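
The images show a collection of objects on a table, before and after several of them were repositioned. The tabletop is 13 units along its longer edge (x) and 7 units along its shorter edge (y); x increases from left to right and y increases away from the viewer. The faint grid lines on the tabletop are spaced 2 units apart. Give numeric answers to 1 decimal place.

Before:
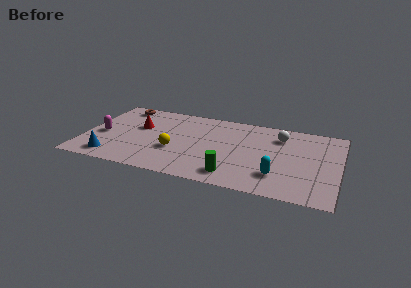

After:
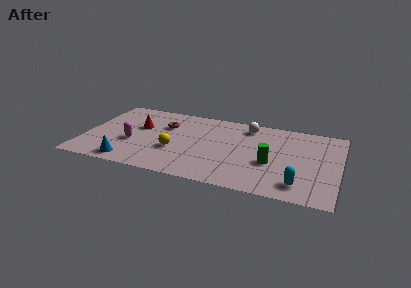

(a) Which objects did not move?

the red cone and the yellow sphere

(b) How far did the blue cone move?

0.9

From (1.6, 1.1) to (2.5, 0.9), the blue cone covered √(0.9² + 0.2²) ≈ 0.9 units.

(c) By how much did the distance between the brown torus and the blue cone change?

-0.8

The distance was about 5.0 in the first image and 4.2 in the second, so they moved 0.8 units closer together.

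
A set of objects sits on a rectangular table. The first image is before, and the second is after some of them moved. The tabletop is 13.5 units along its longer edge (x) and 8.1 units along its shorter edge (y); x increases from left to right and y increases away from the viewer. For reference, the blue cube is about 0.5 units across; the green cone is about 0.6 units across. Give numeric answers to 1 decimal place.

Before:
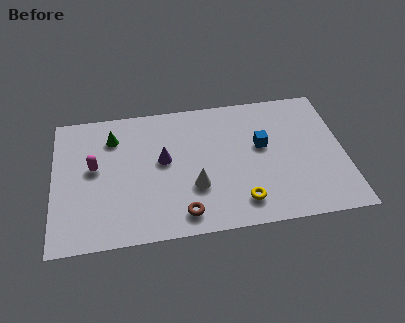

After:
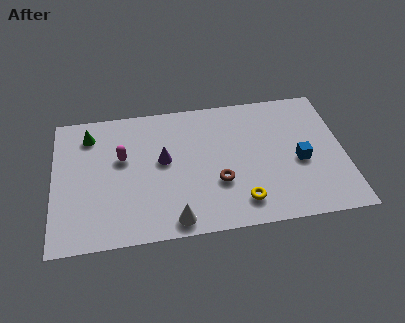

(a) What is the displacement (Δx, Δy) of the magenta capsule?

(1.3, 0.4)

The magenta capsule started near (1.9, 4.5) and ended near (3.2, 4.9).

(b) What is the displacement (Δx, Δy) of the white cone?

(-1.0, -1.8)

The white cone started near (6.5, 2.7) and ended near (5.5, 0.9).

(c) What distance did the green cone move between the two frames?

1.1

The green cone was near (2.8, 6.2) before and (1.7, 6.5) after, so it travelled √(1.1² + 0.3²) ≈ 1.1 units.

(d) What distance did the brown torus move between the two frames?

2.3

The brown torus was near (5.9, 1.2) before and (7.6, 2.8) after, so it travelled √(1.7² + 1.6²) ≈ 2.3 units.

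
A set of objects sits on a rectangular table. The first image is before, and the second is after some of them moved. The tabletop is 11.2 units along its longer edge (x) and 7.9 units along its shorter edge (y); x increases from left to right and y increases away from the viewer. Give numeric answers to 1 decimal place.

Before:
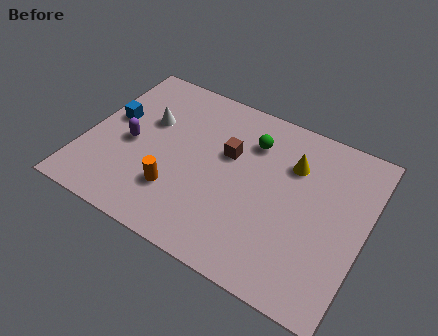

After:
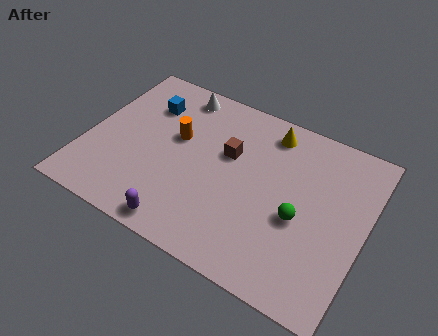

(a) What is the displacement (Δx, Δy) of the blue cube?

(1.2, 1.3)

The blue cube started near (0.9, 4.5) and ended near (2.1, 5.8).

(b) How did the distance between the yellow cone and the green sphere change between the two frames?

+2.1

The distance was about 1.7 in the first image and 3.8 in the second, so they moved 2.1 units further apart.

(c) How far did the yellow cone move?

1.6

From (8.1, 5.6) to (7.0, 6.7), the yellow cone covered √(1.1² + 1.1²) ≈ 1.6 units.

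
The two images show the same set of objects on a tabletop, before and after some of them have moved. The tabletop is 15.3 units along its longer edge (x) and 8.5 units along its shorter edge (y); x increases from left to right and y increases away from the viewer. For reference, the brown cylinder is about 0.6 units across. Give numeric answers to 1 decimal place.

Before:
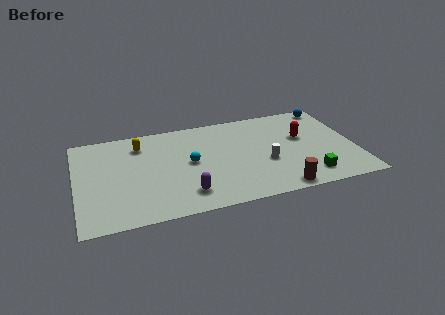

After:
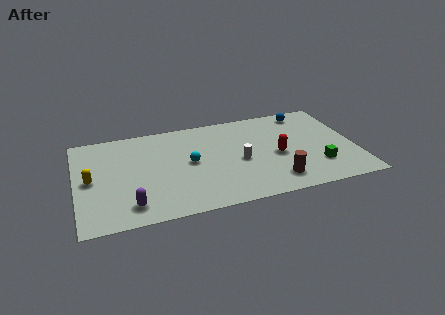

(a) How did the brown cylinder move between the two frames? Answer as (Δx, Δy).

(-0.1, 0.8)

The brown cylinder was at about (10.8, 0.8) and moved to about (10.7, 1.6).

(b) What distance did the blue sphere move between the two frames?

1.4

From (14.3, 7.6) to (12.9, 7.4), the blue sphere covered √(1.4² + 0.2²) ≈ 1.4 units.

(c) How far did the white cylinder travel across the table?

1.5

The white cylinder moved from about (10.3, 3.3) to (8.9, 3.8), a distance of √(1.4² + 0.5²) ≈ 1.5.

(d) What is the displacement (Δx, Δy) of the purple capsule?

(-3.0, -0.2)

The purple capsule started near (5.8, 1.7) and ended near (2.8, 1.5).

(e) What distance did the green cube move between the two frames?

1.0

The green cube was near (12.5, 1.5) before and (13.1, 2.3) after, so it travelled √(0.6² + 0.8²) ≈ 1.0 units.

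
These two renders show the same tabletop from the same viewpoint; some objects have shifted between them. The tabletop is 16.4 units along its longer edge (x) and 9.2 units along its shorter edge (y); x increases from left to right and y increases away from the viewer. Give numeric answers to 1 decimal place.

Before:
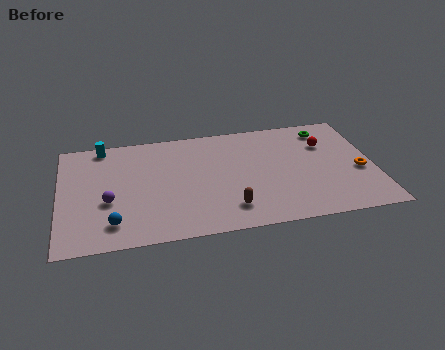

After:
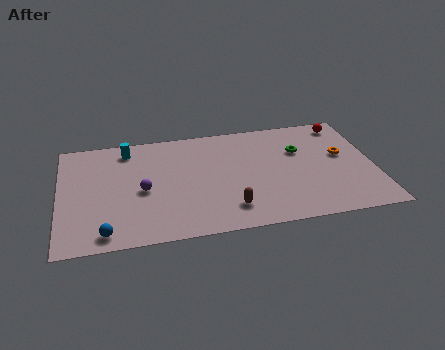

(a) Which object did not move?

the brown capsule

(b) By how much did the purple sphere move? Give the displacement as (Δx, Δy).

(1.8, 0.6)

The purple sphere was at about (2.5, 3.6) and moved to about (4.3, 4.2).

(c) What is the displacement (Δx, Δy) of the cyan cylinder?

(1.3, -0.5)

The cyan cylinder was at about (2.3, 8.3) and moved to about (3.6, 7.8).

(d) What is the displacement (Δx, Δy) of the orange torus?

(-0.8, 1.5)

From the two frames, the orange torus sits at roughly (15.6, 3.8) before and (14.8, 5.3) after.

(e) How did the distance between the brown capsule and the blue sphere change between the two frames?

+0.4

They were about 6.0 units apart before and 6.4 after — 0.4 units further apart.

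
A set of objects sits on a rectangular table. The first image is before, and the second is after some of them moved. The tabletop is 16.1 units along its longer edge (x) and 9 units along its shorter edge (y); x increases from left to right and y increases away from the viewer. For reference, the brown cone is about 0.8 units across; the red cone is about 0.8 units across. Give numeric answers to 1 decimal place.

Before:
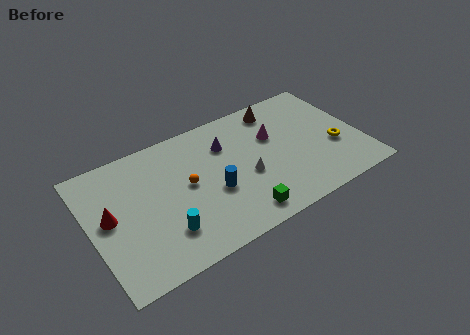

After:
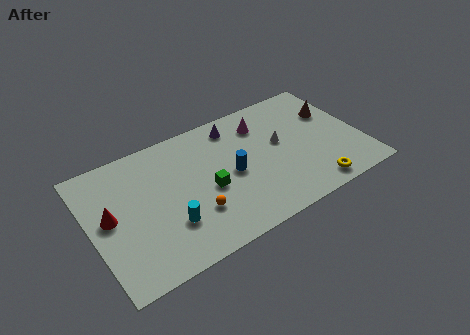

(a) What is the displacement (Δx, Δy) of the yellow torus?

(-1.8, -2.3)

From the two frames, the yellow torus sits at roughly (14.5, 3.4) before and (12.7, 1.1) after.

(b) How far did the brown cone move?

3.5

The brown cone moved from about (11.7, 7.7) to (14.8, 6.0), a distance of √(3.1² + 1.7²) ≈ 3.5.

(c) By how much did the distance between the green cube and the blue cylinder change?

-1.0

Before: roughly 2.6 units apart; after: 1.6. That's 1.0 units closer together.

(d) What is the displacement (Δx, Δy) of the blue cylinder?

(1.2, 0.7)

From the two frames, the blue cylinder sits at roughly (7.1, 3.6) before and (8.3, 4.3) after.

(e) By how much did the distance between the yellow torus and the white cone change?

-1.2

They were about 5.4 units apart before and 4.2 after — 1.2 units closer together.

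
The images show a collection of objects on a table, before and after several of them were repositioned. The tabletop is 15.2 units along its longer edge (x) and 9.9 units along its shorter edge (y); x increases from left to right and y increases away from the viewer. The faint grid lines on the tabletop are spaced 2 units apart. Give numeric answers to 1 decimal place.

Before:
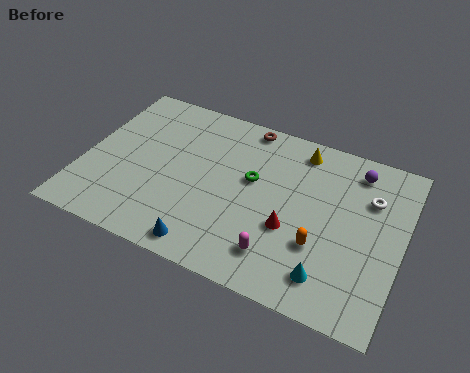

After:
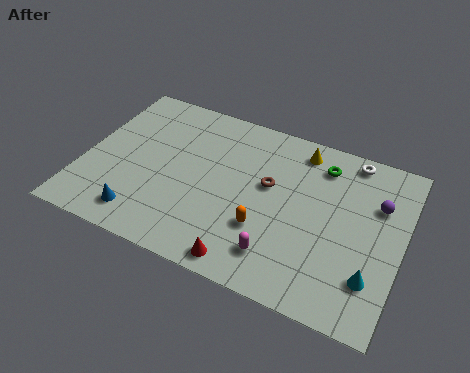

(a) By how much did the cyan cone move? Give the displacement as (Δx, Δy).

(1.9, 0.7)

The cyan cone was at about (12.1, 1.8) and moved to about (14.0, 2.5).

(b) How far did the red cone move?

3.2

The red cone moved from about (10.1, 3.7) to (8.3, 1.0), a distance of √(1.8² + 2.7²) ≈ 3.2.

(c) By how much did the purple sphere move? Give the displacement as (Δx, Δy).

(1.2, -1.6)

The purple sphere was at about (12.7, 8.3) and moved to about (13.9, 6.7).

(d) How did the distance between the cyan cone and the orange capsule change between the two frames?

+3.5

The distance was about 1.6 in the first image and 5.1 in the second, so they moved 3.5 units further apart.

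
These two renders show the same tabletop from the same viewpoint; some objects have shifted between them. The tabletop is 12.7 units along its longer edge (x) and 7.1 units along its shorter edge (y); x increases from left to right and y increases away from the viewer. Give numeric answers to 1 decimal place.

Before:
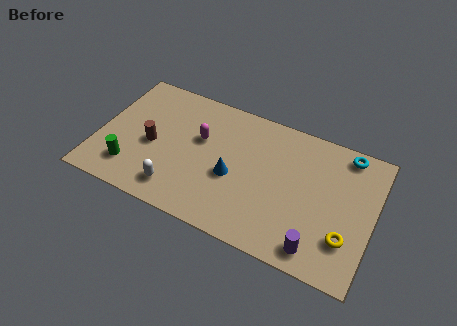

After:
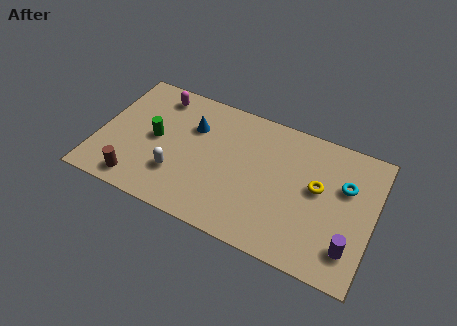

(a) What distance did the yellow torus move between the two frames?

2.5

From (11.6, 2.0) to (10.1, 4.0), the yellow torus covered √(1.5² + 2.0²) ≈ 2.5 units.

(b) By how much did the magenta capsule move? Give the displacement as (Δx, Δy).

(-2.2, 1.6)

From the two frames, the magenta capsule sits at roughly (4.6, 4.4) before and (2.4, 6.0) after.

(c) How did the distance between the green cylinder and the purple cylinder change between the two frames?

+0.7

Before: roughly 8.7 units apart; after: 9.4. That's 0.7 units further apart.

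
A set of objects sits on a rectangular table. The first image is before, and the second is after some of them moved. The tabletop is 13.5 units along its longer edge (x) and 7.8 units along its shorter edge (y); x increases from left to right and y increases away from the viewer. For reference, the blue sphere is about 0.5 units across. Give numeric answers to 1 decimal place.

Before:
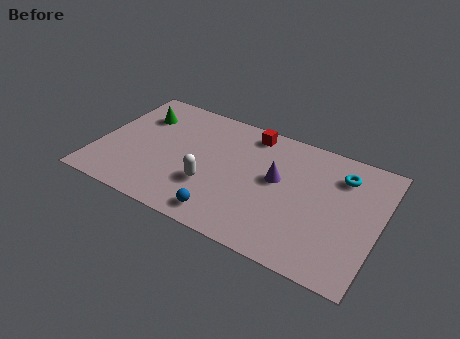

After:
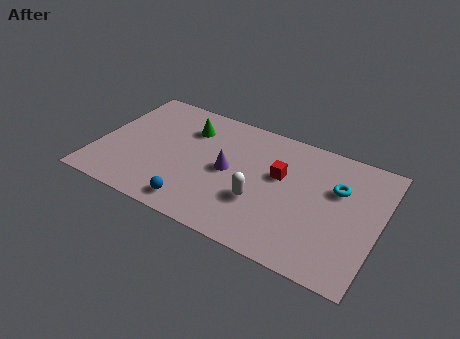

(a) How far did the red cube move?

2.7

The red cube was near (7.0, 6.8) before and (8.7, 4.7) after, so it travelled √(1.7² + 2.1²) ≈ 2.7 units.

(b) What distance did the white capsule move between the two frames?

2.4

The white capsule was near (5.6, 2.6) before and (8.0, 2.7) after, so it travelled √(2.4² + 0.1²) ≈ 2.4 units.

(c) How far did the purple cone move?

2.4

From (8.6, 4.4) to (6.3, 3.9), the purple cone covered √(2.3² + 0.5²) ≈ 2.4 units.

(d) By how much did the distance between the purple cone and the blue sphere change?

-0.9

They were about 3.9 units apart before and 3.0 after — 0.9 units closer together.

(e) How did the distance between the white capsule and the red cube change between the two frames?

-2.3

Before: roughly 4.4 units apart; after: 2.1. That's 2.3 units closer together.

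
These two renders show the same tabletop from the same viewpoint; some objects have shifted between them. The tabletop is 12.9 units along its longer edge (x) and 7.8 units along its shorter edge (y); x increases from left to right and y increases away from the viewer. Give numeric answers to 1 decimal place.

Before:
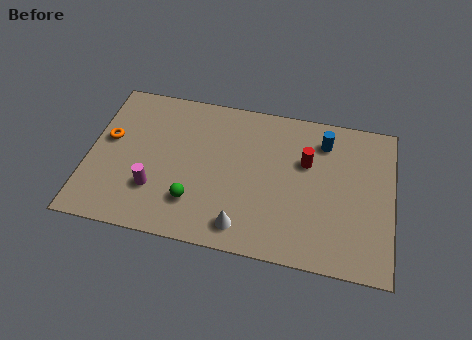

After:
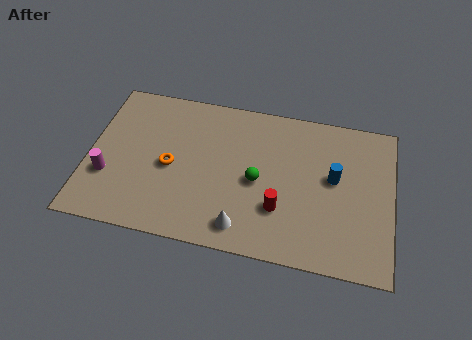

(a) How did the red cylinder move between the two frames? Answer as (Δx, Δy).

(-1.0, -2.6)

The red cylinder started near (9.2, 5.0) and ended near (8.2, 2.4).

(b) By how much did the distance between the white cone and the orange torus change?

-2.8

Before: roughly 6.8 units apart; after: 4.0. That's 2.8 units closer together.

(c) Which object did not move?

the white cone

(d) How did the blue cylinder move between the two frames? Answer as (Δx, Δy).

(0.5, -1.8)

The blue cylinder was at about (9.9, 6.2) and moved to about (10.4, 4.4).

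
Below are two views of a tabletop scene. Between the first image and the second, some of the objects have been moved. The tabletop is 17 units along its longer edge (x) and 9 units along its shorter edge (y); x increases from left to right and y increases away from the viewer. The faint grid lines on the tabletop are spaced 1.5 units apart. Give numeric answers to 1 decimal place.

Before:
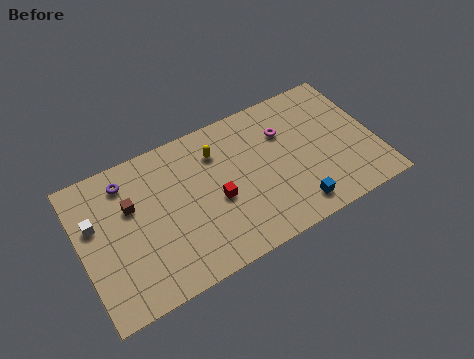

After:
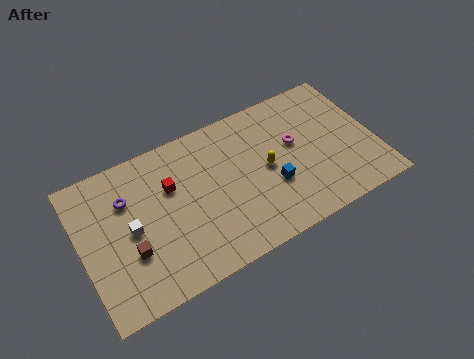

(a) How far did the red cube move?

3.1

The red cube moved from about (7.7, 3.9) to (5.3, 5.9), a distance of √(2.4² + 2.0²) ≈ 3.1.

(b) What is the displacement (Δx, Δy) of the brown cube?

(-0.4, -2.7)

The brown cube was at about (3.0, 5.8) and moved to about (2.6, 3.1).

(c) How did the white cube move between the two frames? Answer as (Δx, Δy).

(1.9, -1.3)

The white cube started near (0.9, 5.7) and ended near (2.8, 4.4).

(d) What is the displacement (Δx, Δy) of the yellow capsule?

(2.6, -2.3)

The yellow capsule started near (8.1, 6.8) and ended near (10.7, 4.5).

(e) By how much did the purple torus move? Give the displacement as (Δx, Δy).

(-0.1, -1.1)

The purple torus was at about (2.9, 7.4) and moved to about (2.8, 6.3).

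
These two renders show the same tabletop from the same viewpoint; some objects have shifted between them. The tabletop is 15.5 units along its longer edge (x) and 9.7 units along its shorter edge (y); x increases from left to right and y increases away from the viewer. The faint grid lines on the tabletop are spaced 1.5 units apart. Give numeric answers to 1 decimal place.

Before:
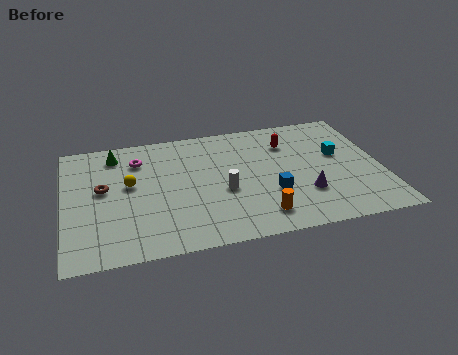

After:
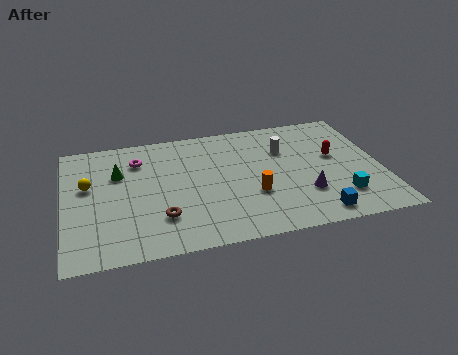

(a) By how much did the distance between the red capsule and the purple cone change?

-1.1

They were about 4.3 units apart before and 3.2 after — 1.1 units closer together.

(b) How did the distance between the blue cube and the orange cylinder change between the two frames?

+1.9

The distance was about 1.7 in the first image and 3.6 in the second, so they moved 1.9 units further apart.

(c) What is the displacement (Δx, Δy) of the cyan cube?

(-0.2, -3.4)

From the two frames, the cyan cube sits at roughly (13.5, 5.7) before and (13.3, 2.3) after.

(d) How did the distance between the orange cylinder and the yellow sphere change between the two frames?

+1.1

They were about 7.2 units apart before and 8.3 after — 1.1 units further apart.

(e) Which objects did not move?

the magenta torus and the purple cone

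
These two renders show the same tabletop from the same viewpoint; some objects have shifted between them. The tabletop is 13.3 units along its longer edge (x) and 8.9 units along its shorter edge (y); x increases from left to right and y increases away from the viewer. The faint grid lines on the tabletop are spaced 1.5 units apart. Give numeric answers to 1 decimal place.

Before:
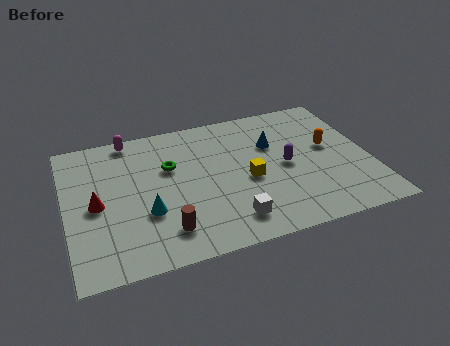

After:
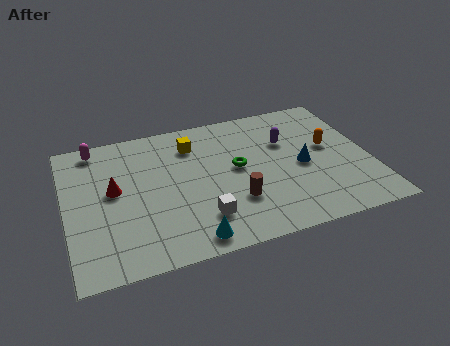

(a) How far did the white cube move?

1.3

The white cube was near (6.9, 1.6) before and (5.7, 2.1) after, so it travelled √(1.2² + 0.5²) ≈ 1.3 units.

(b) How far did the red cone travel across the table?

1.1

The red cone was near (1.3, 4.2) before and (2.1, 4.9) after, so it travelled √(0.8² + 0.7²) ≈ 1.1 units.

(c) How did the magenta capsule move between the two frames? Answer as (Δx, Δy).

(-1.5, -0.2)

From the two frames, the magenta capsule sits at roughly (3.0, 8.1) before and (1.5, 7.9) after.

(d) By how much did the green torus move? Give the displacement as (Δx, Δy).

(2.9, -0.9)

The green torus started near (4.6, 5.7) and ended near (7.5, 4.8).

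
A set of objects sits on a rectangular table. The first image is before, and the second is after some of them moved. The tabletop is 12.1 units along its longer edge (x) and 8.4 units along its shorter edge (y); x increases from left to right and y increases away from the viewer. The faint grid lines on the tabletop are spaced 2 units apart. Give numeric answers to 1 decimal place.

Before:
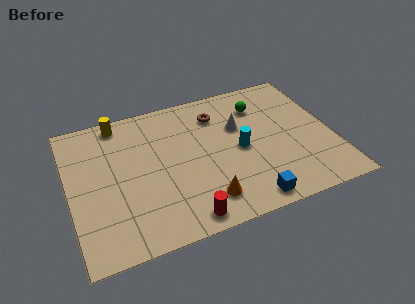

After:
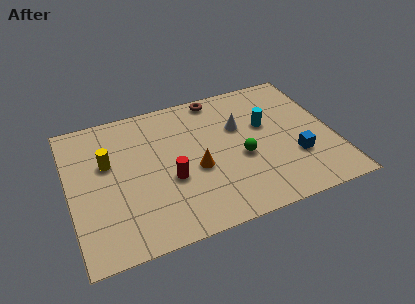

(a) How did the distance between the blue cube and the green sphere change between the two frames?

-3.1

They were about 5.6 units apart before and 2.5 after — 3.1 units closer together.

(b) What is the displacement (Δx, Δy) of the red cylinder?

(-0.4, 2.4)

From the two frames, the red cylinder sits at roughly (4.9, 0.9) before and (4.5, 3.3) after.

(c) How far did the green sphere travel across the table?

3.1

From (9.0, 6.4) to (7.8, 3.5), the green sphere covered √(1.2² + 2.9²) ≈ 3.1 units.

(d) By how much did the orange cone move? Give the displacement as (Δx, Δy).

(-0.2, 1.9)

The orange cone started near (5.9, 1.6) and ended near (5.7, 3.5).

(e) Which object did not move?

the white cone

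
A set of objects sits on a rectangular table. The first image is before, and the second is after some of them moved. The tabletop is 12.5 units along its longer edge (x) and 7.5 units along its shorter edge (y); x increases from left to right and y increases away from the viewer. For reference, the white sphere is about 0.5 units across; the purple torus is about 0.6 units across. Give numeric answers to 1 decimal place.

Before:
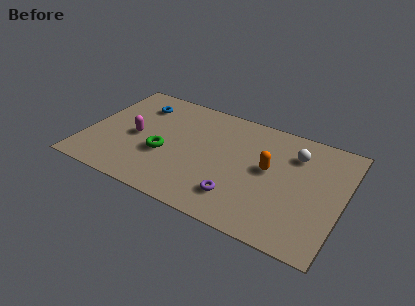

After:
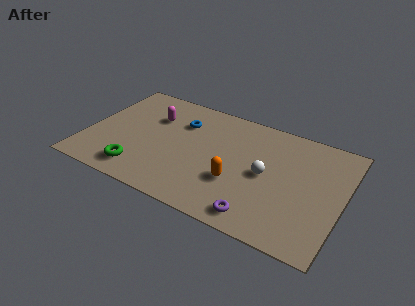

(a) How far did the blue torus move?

2.2

The blue torus was near (2.2, 5.8) before and (4.4, 5.4) after, so it travelled √(2.2² + 0.4²) ≈ 2.2 units.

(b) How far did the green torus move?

1.9

The green torus moved from about (3.9, 2.9) to (2.9, 1.3), a distance of √(1.0² + 1.6²) ≈ 1.9.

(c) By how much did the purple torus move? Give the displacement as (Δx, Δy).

(1.1, -0.7)

The purple torus started near (7.7, 1.7) and ended near (8.8, 1.0).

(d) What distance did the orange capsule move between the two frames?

2.1

The orange capsule moved from about (8.9, 4.1) to (7.5, 2.6), a distance of √(1.4² + 1.5²) ≈ 2.1.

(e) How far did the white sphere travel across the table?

2.2

From (10.0, 5.6) to (8.8, 3.7), the white sphere covered √(1.2² + 1.9²) ≈ 2.2 units.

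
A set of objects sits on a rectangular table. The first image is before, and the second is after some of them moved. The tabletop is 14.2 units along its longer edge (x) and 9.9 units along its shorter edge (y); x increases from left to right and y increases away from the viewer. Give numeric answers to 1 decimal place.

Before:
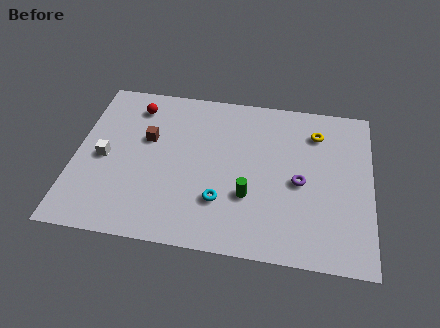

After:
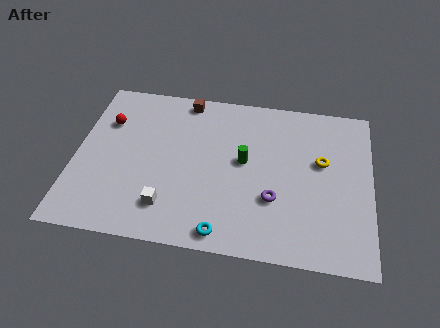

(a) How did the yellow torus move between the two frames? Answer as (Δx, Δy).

(0.3, -1.8)

The yellow torus started near (11.5, 7.7) and ended near (11.8, 5.9).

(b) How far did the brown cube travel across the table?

3.3

The brown cube moved from about (3.4, 6.1) to (5.1, 8.9), a distance of √(1.7² + 2.8²) ≈ 3.3.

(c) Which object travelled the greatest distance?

the white cube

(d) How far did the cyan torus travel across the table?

1.8

The cyan torus was near (7.1, 2.8) before and (7.3, 1.0) after, so it travelled √(0.2² + 1.8²) ≈ 1.8 units.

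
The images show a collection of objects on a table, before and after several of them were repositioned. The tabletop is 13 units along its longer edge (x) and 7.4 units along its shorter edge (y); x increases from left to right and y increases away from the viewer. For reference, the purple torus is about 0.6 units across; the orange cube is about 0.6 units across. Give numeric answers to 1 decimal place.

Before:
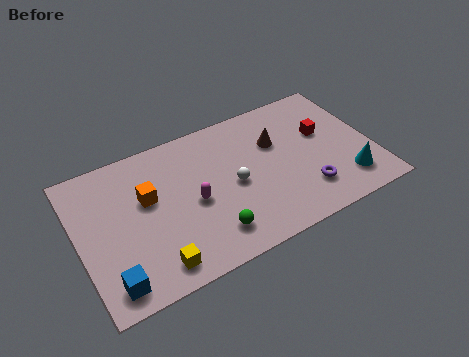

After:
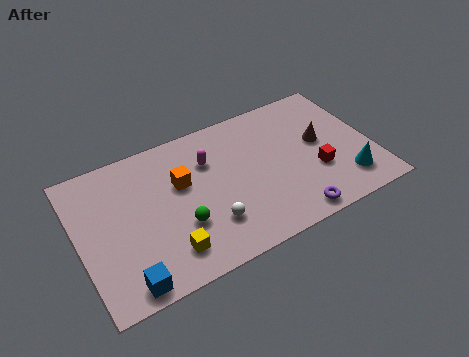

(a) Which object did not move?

the cyan cone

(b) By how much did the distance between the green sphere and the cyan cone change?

+1.3

The distance was about 6.1 in the first image and 7.4 in the second, so they moved 1.3 units further apart.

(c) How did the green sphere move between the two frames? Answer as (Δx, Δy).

(-1.2, 1.0)

The green sphere started near (5.5, 1.5) and ended near (4.3, 2.5).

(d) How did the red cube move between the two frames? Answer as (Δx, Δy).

(-0.6, -1.9)

The red cube was at about (11.0, 4.5) and moved to about (10.4, 2.6).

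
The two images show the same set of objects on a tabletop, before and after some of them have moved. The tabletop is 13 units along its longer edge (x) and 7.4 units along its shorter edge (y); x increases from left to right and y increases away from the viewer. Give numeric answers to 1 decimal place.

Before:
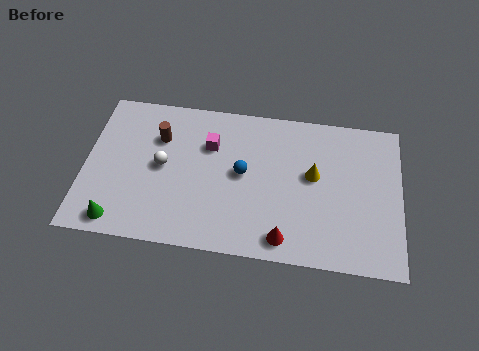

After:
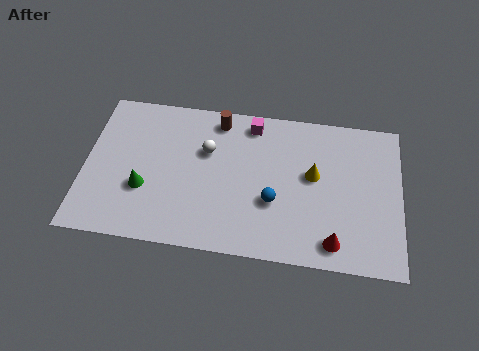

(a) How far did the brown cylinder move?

2.7

From (3.0, 5.2) to (5.4, 6.4), the brown cylinder covered √(2.4² + 1.2²) ≈ 2.7 units.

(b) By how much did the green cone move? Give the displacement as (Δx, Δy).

(1.0, 1.7)

The green cone started near (1.5, 0.9) and ended near (2.5, 2.6).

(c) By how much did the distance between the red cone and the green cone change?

+1.1

Before: roughly 6.8 units apart; after: 7.9. That's 1.1 units further apart.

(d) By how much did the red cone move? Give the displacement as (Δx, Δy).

(2.0, 0.1)

From the two frames, the red cone sits at roughly (8.3, 1.0) before and (10.3, 1.1) after.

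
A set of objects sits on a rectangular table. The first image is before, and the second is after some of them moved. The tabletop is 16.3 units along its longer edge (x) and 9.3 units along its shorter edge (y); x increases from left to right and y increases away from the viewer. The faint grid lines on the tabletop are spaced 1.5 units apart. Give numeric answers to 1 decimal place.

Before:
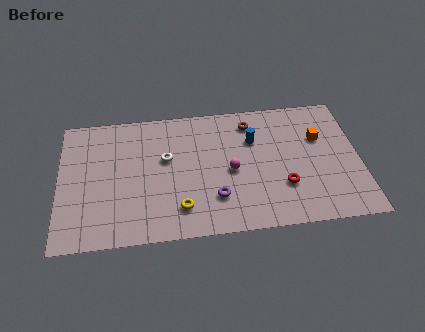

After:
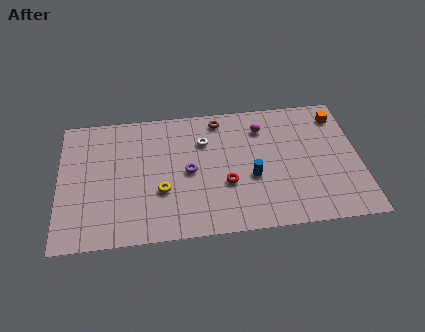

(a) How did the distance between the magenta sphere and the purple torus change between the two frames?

+2.9

They were about 2.0 units apart before and 4.9 after — 2.9 units further apart.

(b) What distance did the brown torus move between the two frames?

1.7

The brown torus moved from about (10.5, 7.7) to (8.8, 8.1), a distance of √(1.7² + 0.4²) ≈ 1.7.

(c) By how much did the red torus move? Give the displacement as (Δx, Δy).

(-3.1, 0.5)

The red torus was at about (12.1, 2.9) and moved to about (9.0, 3.4).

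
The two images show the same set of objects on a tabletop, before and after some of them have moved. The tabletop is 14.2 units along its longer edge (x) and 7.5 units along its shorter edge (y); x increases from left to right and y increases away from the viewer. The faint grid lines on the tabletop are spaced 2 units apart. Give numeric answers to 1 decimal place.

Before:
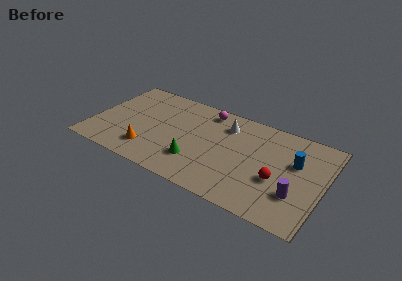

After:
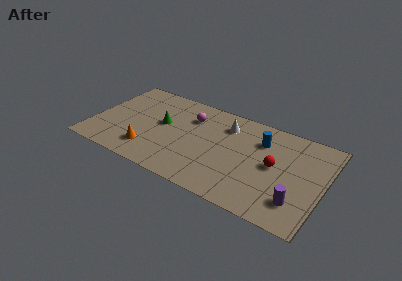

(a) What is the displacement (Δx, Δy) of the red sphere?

(-0.3, 1.0)

The red sphere was at about (11.5, 2.9) and moved to about (11.2, 3.9).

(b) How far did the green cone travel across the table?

3.2

The green cone moved from about (6.6, 2.1) to (4.2, 4.2), a distance of √(2.4² + 2.1²) ≈ 3.2.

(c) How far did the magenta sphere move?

1.3

From (6.7, 6.5) to (5.8, 5.5), the magenta sphere covered √(0.9² + 1.0²) ≈ 1.3 units.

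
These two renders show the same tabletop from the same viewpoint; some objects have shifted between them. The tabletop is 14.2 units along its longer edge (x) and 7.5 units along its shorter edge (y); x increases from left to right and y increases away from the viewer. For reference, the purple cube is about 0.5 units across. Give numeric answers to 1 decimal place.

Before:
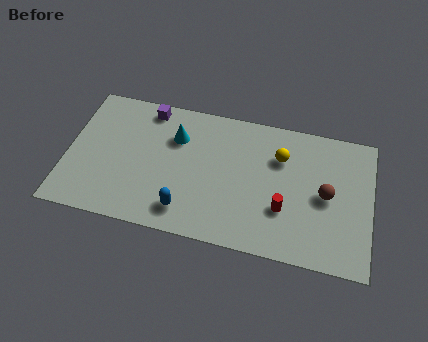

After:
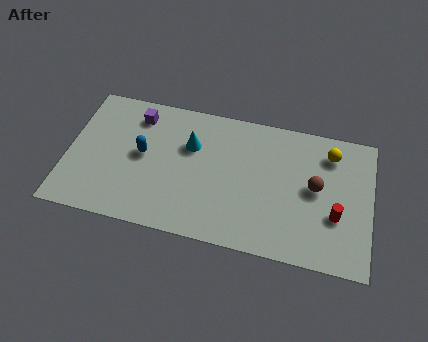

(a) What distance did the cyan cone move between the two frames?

0.8

The cyan cone was near (5.0, 5.3) before and (5.7, 5.0) after, so it travelled √(0.7² + 0.3²) ≈ 0.8 units.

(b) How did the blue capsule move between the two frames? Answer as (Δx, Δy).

(-2.2, 2.6)

The blue capsule started near (5.7, 1.4) and ended near (3.5, 4.0).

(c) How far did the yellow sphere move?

2.4

The yellow sphere moved from about (9.9, 5.3) to (12.2, 6.0), a distance of √(2.3² + 0.7²) ≈ 2.4.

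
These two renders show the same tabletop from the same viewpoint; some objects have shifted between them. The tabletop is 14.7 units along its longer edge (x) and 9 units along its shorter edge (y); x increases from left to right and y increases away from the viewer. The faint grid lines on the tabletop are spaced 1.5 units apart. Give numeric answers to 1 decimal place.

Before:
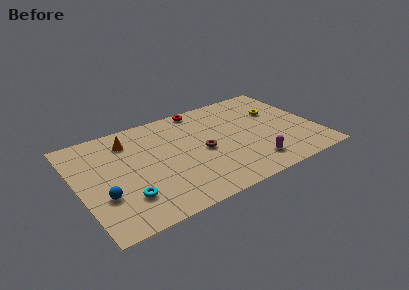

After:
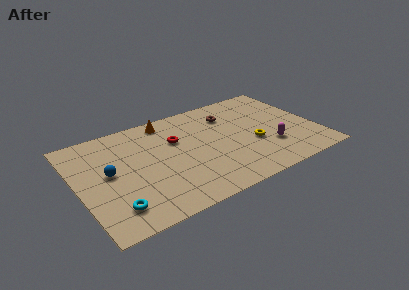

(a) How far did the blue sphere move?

1.9

The blue sphere moved from about (1.3, 3.0) to (1.9, 4.8), a distance of √(0.6² + 1.8²) ≈ 1.9.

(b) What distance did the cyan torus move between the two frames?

0.9

The cyan torus moved from about (2.6, 2.3) to (1.8, 1.8), a distance of √(0.8² + 0.5²) ≈ 0.9.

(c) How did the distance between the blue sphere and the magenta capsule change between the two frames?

+0.8

The distance was about 9.1 in the first image and 9.9 in the second, so they moved 0.8 units further apart.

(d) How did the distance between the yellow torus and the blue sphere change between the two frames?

-2.8

The distance was about 11.7 in the first image and 8.9 in the second, so they moved 2.8 units closer together.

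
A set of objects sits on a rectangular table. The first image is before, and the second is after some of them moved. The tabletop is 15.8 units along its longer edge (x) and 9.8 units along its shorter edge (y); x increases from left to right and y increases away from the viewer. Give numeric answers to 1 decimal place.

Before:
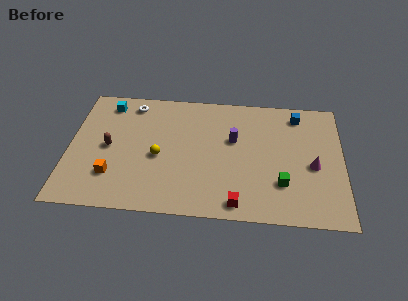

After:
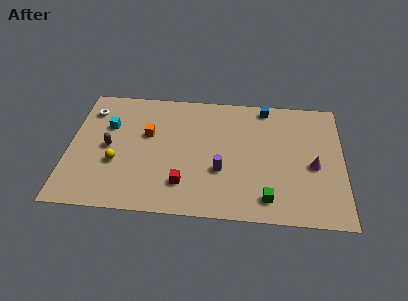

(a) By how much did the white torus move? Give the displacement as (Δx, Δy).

(-2.4, -0.7)

From the two frames, the white torus sits at roughly (3.5, 8.4) before and (1.1, 7.7) after.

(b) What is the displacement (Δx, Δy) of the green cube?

(-0.8, -1.2)

The green cube was at about (12.3, 2.8) and moved to about (11.5, 1.6).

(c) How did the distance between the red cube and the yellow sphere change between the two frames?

-1.5

Before: roughly 5.6 units apart; after: 4.1. That's 1.5 units closer together.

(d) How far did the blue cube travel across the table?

2.0

The blue cube moved from about (13.2, 8.3) to (11.3, 8.8), a distance of √(1.9² + 0.5²) ≈ 2.0.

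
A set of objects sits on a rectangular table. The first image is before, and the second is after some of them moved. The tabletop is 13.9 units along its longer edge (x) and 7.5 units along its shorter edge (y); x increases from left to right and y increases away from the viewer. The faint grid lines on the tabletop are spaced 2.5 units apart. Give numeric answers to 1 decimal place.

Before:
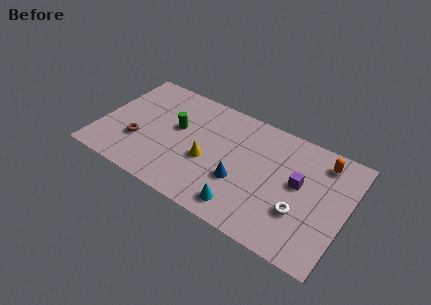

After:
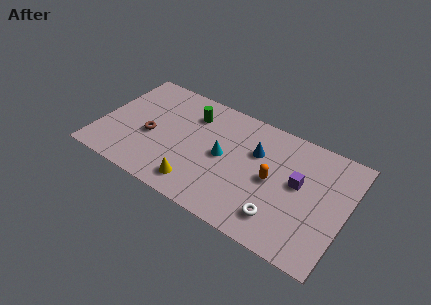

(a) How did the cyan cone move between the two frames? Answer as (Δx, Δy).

(-1.5, 2.6)

The cyan cone started near (8.5, 1.2) and ended near (7.0, 3.8).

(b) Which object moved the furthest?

the orange capsule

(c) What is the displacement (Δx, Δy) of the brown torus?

(0.6, 0.7)

The brown torus was at about (2.3, 2.5) and moved to about (2.9, 3.2).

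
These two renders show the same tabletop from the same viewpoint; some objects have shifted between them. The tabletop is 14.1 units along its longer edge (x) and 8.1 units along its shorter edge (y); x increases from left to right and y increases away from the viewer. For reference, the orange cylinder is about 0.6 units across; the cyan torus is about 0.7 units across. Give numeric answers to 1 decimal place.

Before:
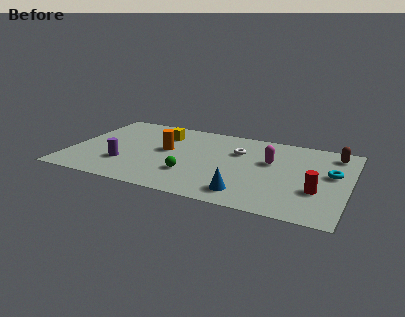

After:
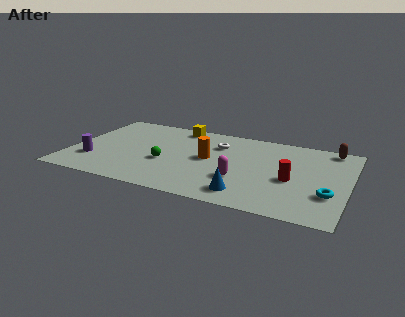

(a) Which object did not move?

the blue cone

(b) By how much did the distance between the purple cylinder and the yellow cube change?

+2.2

The distance was about 4.0 in the first image and 6.2 in the second, so they moved 2.2 units further apart.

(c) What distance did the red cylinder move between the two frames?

1.5

From (12.6, 2.8) to (11.3, 3.5), the red cylinder covered √(1.3² + 0.7²) ≈ 1.5 units.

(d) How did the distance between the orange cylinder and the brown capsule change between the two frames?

-2.0

The distance was about 8.7 in the first image and 6.7 in the second, so they moved 2.0 units closer together.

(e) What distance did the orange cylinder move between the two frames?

2.2

The orange cylinder was near (4.8, 4.5) before and (7.0, 4.3) after, so it travelled √(2.2² + 0.2²) ≈ 2.2 units.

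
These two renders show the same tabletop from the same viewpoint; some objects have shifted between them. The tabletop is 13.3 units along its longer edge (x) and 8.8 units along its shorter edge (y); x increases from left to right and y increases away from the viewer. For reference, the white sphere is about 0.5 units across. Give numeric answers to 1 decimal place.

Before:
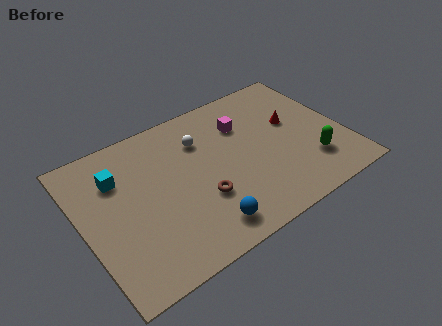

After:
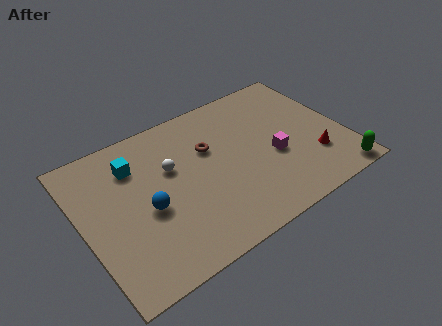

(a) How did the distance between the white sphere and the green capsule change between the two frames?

+2.6

Before: roughly 6.5 units apart; after: 9.1. That's 2.6 units further apart.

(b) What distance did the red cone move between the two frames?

2.8

The red cone was near (10.9, 5.2) before and (11.5, 2.5) after, so it travelled √(0.6² + 2.7²) ≈ 2.8 units.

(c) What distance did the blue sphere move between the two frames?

3.4

From (5.5, 1.4) to (3.1, 3.8), the blue sphere covered √(2.4² + 2.4²) ≈ 3.4 units.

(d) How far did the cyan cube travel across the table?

0.9

The cyan cube moved from about (2.0, 6.3) to (2.9, 6.6), a distance of √(0.9² + 0.3²) ≈ 0.9.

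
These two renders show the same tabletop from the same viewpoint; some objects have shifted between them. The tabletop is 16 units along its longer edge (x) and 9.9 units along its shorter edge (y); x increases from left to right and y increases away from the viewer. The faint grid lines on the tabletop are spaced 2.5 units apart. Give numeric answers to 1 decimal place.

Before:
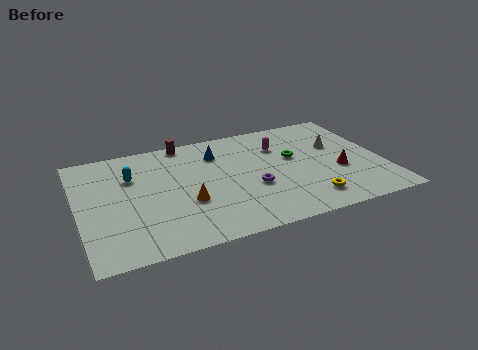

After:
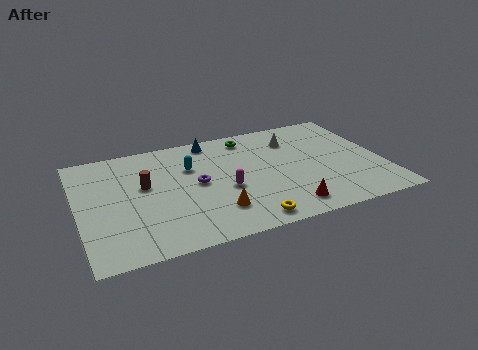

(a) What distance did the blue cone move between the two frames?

1.3

From (7.5, 7.5) to (7.3, 8.8), the blue cone covered √(0.2² + 1.3²) ≈ 1.3 units.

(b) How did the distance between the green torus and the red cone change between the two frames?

+4.1

The distance was about 3.0 in the first image and 7.1 in the second, so they moved 4.1 units further apart.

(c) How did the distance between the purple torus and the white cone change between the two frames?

+0.5

The distance was about 5.4 in the first image and 5.9 in the second, so they moved 0.5 units further apart.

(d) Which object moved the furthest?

the magenta capsule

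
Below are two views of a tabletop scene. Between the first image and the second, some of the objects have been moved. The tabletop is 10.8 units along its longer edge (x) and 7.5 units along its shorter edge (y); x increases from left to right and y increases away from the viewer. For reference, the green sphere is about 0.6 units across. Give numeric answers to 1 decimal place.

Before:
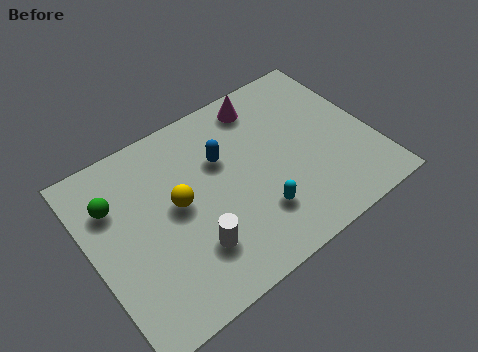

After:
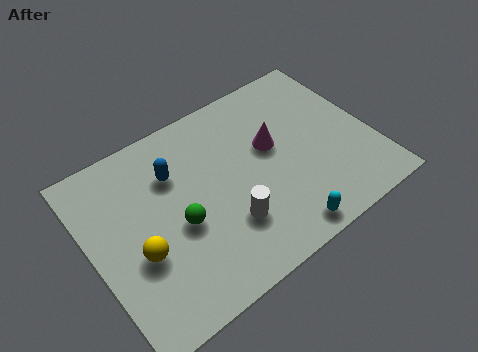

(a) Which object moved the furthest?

the green sphere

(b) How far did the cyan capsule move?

1.4

From (6.0, 2.0) to (6.7, 0.8), the cyan capsule covered √(0.7² + 1.2²) ≈ 1.4 units.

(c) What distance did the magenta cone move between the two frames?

2.0

The magenta cone moved from about (7.1, 6.4) to (7.1, 4.4), a distance of √(0.0² + 2.0²) ≈ 2.0.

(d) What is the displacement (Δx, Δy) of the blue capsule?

(-1.8, 0.4)

The blue capsule was at about (5.2, 4.9) and moved to about (3.4, 5.3).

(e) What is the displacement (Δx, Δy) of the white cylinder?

(1.4, 0.2)

From the two frames, the white cylinder sits at roughly (3.5, 2.0) before and (4.9, 2.2) after.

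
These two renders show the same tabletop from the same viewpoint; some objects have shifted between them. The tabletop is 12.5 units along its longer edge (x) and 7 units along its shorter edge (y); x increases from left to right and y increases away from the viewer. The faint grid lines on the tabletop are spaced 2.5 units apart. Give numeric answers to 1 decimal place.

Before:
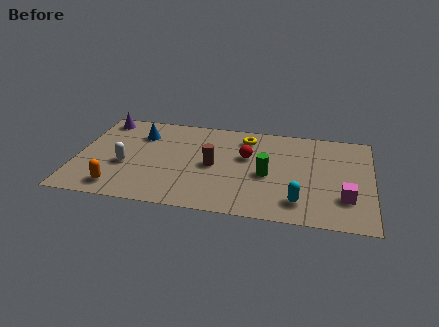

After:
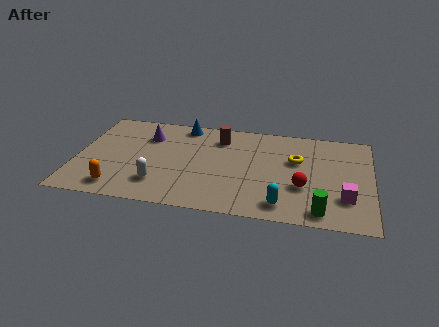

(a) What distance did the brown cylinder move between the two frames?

2.1

From (5.8, 3.4) to (6.0, 5.5), the brown cylinder covered √(0.2² + 2.1²) ≈ 2.1 units.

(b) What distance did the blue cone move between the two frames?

2.1

The blue cone moved from about (2.6, 5.2) to (4.4, 6.2), a distance of √(1.8² + 1.0²) ≈ 2.1.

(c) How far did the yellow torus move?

2.6

The yellow torus was near (7.1, 5.7) before and (9.3, 4.4) after, so it travelled √(2.2² + 1.3²) ≈ 2.6 units.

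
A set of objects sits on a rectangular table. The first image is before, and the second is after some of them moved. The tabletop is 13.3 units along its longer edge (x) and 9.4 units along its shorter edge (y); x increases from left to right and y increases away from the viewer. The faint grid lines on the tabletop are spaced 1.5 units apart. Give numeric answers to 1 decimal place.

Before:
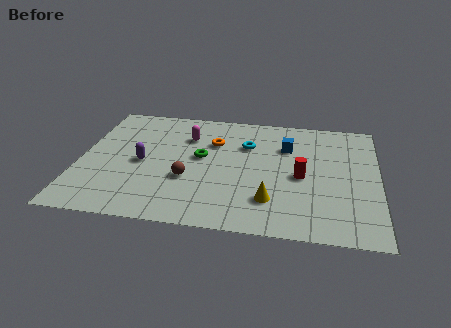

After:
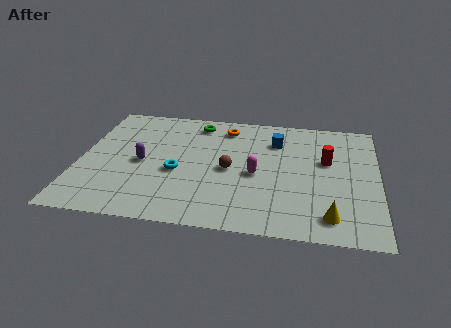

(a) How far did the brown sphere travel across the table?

2.1

The brown sphere was near (4.9, 3.4) before and (6.7, 4.4) after, so it travelled √(1.8² + 1.0²) ≈ 2.1 units.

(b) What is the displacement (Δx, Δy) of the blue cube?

(-0.5, 0.4)

From the two frames, the blue cube sits at roughly (9.2, 6.6) before and (8.7, 7.0) after.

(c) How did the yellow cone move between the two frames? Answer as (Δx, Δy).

(2.6, -0.8)

The yellow cone started near (8.6, 2.3) and ended near (11.2, 1.5).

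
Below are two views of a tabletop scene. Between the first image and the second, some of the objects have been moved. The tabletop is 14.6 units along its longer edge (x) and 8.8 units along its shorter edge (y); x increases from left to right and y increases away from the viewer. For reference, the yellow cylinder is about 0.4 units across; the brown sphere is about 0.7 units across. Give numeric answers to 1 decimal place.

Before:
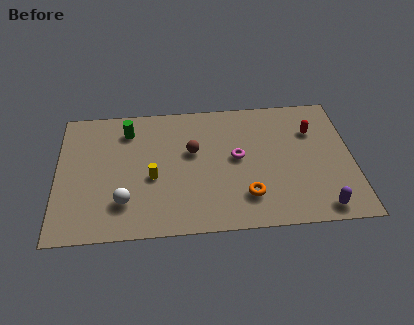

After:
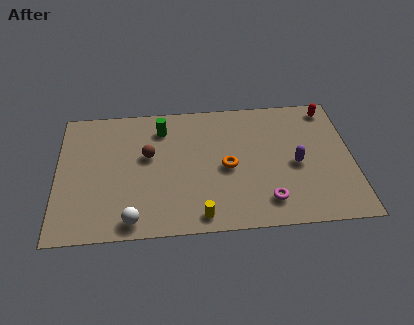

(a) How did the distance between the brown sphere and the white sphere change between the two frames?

-0.3

Before: roughly 4.6 units apart; after: 4.3. That's 0.3 units closer together.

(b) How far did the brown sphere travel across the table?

2.2

From (6.7, 5.3) to (4.5, 5.2), the brown sphere covered √(2.2² + 0.1²) ≈ 2.2 units.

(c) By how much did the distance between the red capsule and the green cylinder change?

-0.8

They were about 9.2 units apart before and 8.4 after — 0.8 units closer together.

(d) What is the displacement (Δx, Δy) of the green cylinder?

(1.7, 0.0)

From the two frames, the green cylinder sits at roughly (3.5, 7.0) before and (5.2, 7.0) after.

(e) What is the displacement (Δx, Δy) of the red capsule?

(0.9, 1.5)

The red capsule started near (12.7, 6.2) and ended near (13.6, 7.7).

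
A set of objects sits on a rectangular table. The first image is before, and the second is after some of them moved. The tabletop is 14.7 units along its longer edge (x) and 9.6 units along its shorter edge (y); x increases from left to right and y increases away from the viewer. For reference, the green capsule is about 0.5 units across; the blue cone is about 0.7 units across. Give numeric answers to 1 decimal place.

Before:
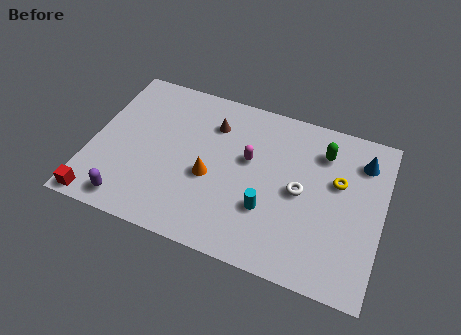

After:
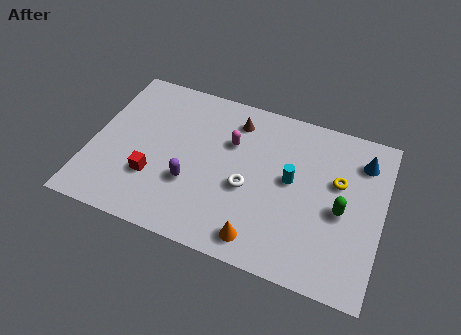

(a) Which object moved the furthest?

the orange cone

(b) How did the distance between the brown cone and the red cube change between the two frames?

-2.1

They were about 8.2 units apart before and 6.1 after — 2.1 units closer together.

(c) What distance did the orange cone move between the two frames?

3.9

The orange cone was near (6.1, 4.0) before and (8.9, 1.3) after, so it travelled √(2.8² + 2.7²) ≈ 3.9 units.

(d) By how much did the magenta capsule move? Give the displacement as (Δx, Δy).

(-1.0, 0.7)

The magenta capsule was at about (7.9, 5.7) and moved to about (6.9, 6.4).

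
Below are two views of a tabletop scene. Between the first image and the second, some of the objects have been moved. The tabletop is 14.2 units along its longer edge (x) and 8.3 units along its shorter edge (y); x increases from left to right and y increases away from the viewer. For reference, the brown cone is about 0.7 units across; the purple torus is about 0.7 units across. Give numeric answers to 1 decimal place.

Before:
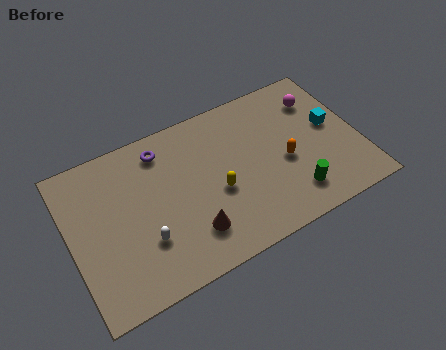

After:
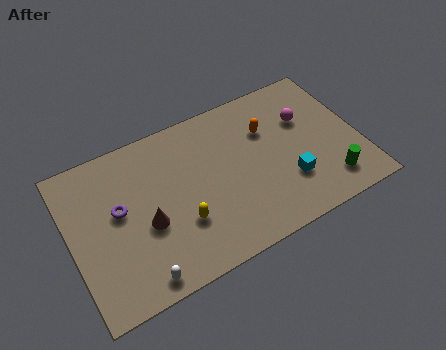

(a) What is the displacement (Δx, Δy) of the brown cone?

(-2.0, 1.4)

The brown cone started near (5.6, 2.0) and ended near (3.6, 3.4).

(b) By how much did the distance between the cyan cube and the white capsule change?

-2.0

The distance was about 9.8 in the first image and 7.8 in the second, so they moved 2.0 units closer together.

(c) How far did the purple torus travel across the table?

3.3

The purple torus moved from about (4.8, 6.9) to (2.4, 4.7), a distance of √(2.4² + 2.2²) ≈ 3.3.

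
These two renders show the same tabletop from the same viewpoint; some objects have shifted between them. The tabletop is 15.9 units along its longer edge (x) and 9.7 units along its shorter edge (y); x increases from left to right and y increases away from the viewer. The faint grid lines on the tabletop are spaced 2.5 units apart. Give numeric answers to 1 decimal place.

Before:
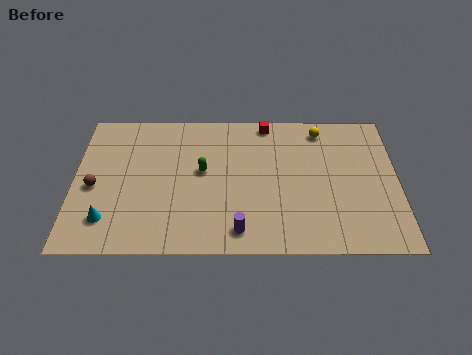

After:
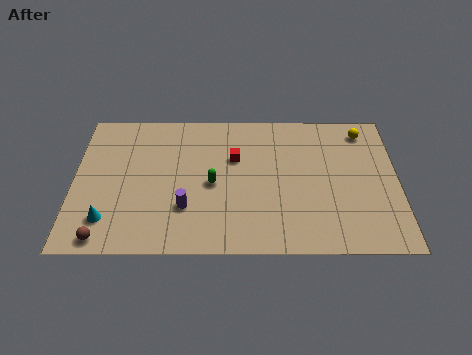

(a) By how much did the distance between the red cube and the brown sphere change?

-1.3

The distance was about 9.6 in the first image and 8.3 in the second, so they moved 1.3 units closer together.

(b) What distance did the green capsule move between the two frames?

1.0

The green capsule was near (6.3, 5.4) before and (6.8, 4.5) after, so it travelled √(0.5² + 0.9²) ≈ 1.0 units.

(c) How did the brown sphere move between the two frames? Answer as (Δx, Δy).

(0.6, -3.4)

The brown sphere was at about (1.0, 4.3) and moved to about (1.6, 0.9).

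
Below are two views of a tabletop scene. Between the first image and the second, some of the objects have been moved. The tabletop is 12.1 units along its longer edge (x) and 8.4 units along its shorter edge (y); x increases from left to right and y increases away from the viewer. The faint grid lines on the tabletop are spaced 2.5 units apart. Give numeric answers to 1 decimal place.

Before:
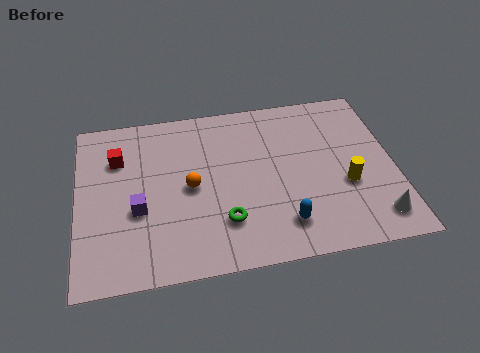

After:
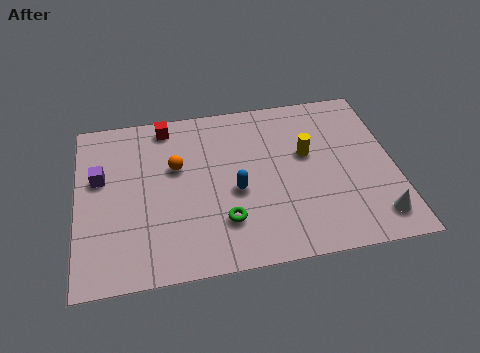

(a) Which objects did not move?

the white cone and the green torus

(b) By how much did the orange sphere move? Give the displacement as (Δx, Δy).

(-0.5, 1.1)

The orange sphere started near (4.3, 4.1) and ended near (3.8, 5.2).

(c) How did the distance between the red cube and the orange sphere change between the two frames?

-1.1

Before: roughly 3.3 units apart; after: 2.2. That's 1.1 units closer together.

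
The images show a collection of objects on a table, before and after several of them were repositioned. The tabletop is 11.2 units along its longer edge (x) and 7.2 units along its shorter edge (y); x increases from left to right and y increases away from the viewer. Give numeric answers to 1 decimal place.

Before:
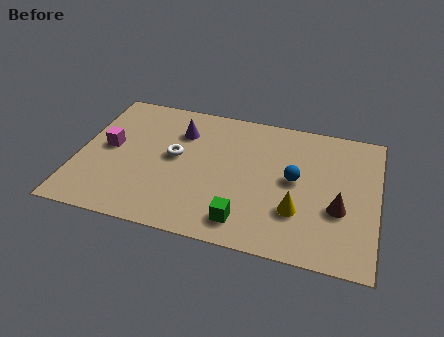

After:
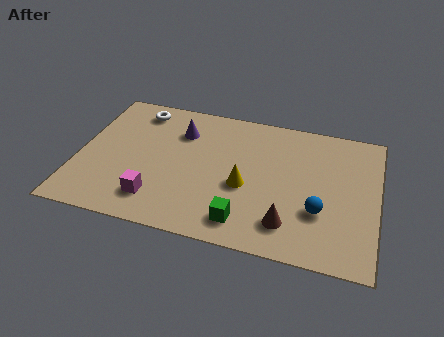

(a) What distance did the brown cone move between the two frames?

2.2

From (9.8, 2.7) to (8.0, 1.5), the brown cone covered √(1.8² + 1.2²) ≈ 2.2 units.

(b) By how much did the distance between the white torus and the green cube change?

+2.7

Before: roughly 3.9 units apart; after: 6.6. That's 2.7 units further apart.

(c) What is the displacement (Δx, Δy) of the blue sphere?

(1.0, -1.4)

From the two frames, the blue sphere sits at roughly (8.1, 3.8) before and (9.1, 2.4) after.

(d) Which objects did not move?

the green cube and the purple cone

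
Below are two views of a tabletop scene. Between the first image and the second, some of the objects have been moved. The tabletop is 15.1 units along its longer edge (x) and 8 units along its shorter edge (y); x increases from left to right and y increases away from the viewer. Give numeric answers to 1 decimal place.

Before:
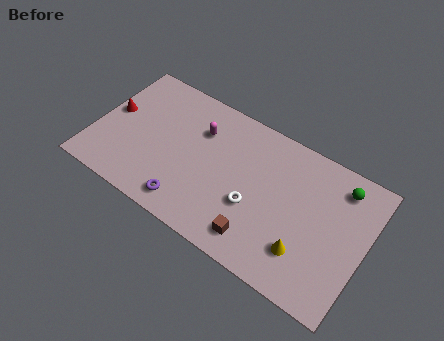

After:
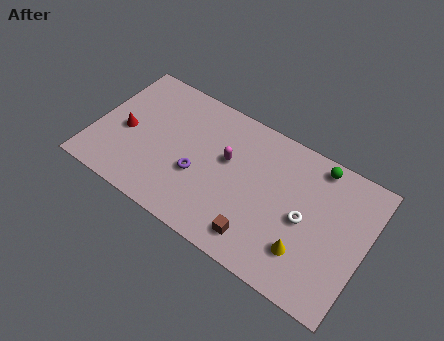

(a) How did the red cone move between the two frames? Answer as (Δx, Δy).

(0.9, -0.8)

The red cone was at about (0.8, 4.4) and moved to about (1.7, 3.6).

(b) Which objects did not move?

the yellow cone and the brown cube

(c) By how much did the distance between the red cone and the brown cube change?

-1.1

They were about 9.3 units apart before and 8.2 after — 1.1 units closer together.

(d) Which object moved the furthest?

the white torus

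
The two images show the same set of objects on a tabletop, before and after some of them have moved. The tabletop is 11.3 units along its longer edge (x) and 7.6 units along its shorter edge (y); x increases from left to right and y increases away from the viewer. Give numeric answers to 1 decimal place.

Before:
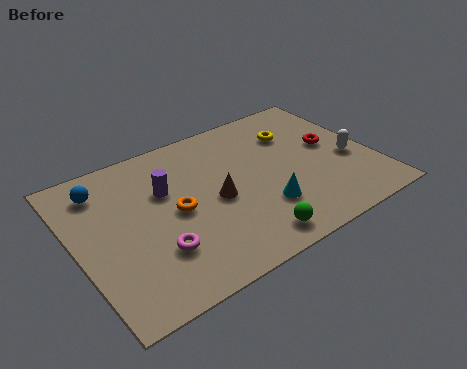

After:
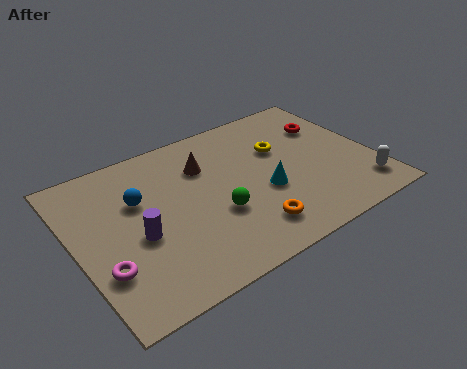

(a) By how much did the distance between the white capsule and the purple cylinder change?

+1.4

The distance was about 7.1 in the first image and 8.5 in the second, so they moved 1.4 units further apart.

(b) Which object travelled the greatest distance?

the orange torus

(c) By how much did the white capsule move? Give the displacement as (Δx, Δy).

(0.1, -1.7)

The white capsule was at about (10.4, 3.1) and moved to about (10.5, 1.4).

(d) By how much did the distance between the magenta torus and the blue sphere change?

-1.0

They were about 4.1 units apart before and 3.1 after — 1.0 units closer together.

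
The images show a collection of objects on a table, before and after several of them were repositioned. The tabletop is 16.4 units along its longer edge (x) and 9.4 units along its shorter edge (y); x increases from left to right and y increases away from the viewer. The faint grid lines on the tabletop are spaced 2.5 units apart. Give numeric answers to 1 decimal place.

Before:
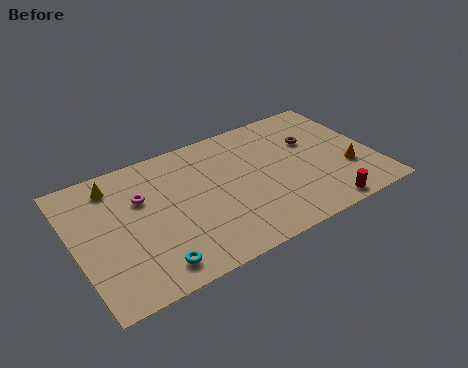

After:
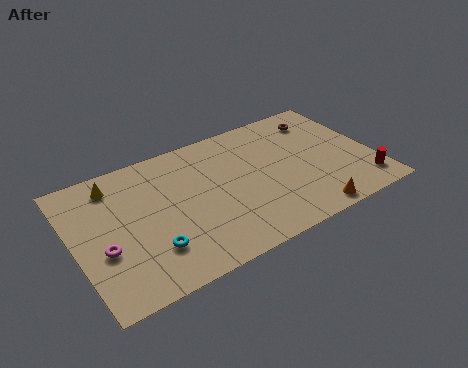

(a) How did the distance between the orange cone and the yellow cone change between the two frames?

-1.3

Before: roughly 13.2 units apart; after: 11.9. That's 1.3 units closer together.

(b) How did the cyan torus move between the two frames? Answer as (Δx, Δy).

(0.1, 1.1)

From the two frames, the cyan torus sits at roughly (3.7, 1.4) before and (3.8, 2.5) after.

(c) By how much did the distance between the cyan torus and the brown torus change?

+0.8

The distance was about 10.7 in the first image and 11.5 in the second, so they moved 0.8 units further apart.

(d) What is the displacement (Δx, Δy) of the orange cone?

(-2.6, -2.2)

From the two frames, the orange cone sits at roughly (14.8, 3.1) before and (12.2, 0.9) after.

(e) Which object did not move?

the yellow cone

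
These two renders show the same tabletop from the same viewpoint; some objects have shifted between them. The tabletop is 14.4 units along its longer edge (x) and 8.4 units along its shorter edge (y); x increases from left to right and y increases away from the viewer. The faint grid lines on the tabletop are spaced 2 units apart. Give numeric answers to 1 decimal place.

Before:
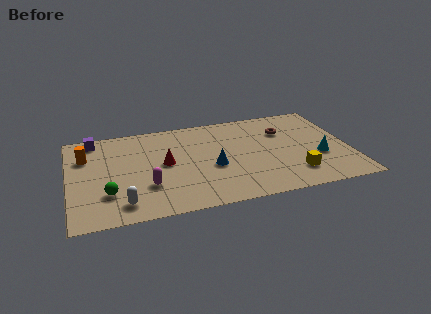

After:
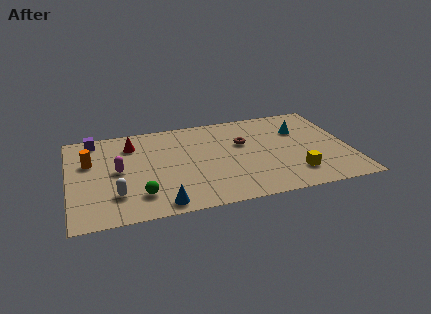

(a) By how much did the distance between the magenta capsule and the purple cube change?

-2.1

They were about 5.4 units apart before and 3.3 after — 2.1 units closer together.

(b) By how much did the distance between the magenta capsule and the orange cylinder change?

-2.7

The distance was about 4.5 in the first image and 1.8 in the second, so they moved 2.7 units closer together.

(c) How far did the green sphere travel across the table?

1.7

From (1.9, 2.4) to (3.5, 1.9), the green sphere covered √(1.6² + 0.5²) ≈ 1.7 units.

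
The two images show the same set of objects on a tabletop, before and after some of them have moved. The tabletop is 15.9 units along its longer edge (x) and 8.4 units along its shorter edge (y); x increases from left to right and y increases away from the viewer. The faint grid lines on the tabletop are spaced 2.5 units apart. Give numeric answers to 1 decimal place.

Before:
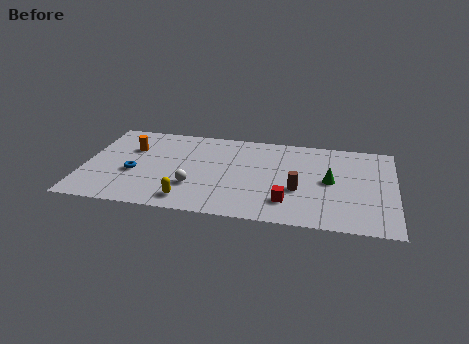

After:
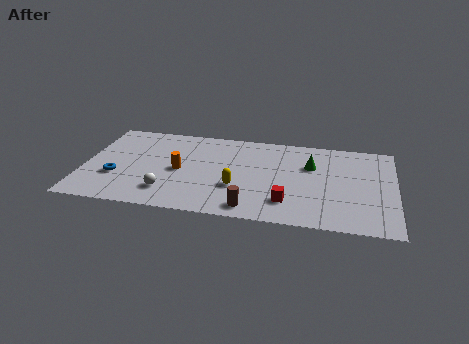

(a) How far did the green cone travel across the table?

1.6

The green cone moved from about (12.6, 4.3) to (11.6, 5.6), a distance of √(1.0² + 1.3²) ≈ 1.6.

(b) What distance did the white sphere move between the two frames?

1.5

The white sphere moved from about (5.7, 2.6) to (4.4, 1.9), a distance of √(1.3² + 0.7²) ≈ 1.5.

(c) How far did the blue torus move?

1.0

The blue torus was near (2.6, 3.4) before and (1.7, 2.9) after, so it travelled √(0.9² + 0.5²) ≈ 1.0 units.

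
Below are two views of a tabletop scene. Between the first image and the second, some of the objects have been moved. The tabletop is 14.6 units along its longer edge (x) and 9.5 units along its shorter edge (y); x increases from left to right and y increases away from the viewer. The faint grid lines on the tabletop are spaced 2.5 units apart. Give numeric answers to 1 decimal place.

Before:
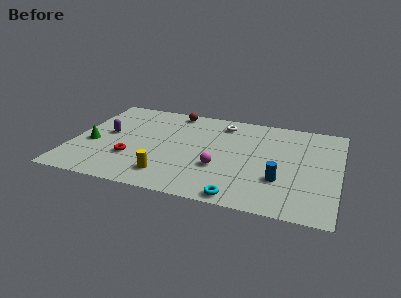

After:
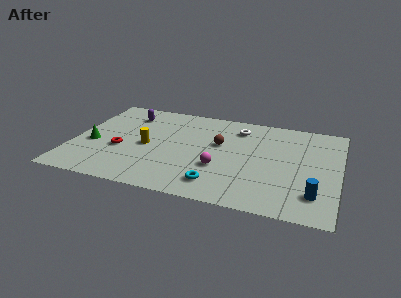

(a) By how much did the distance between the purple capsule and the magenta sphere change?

+0.3

The distance was about 6.6 in the first image and 6.9 in the second, so they moved 0.3 units further apart.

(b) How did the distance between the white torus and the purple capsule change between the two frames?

-0.6

They were about 6.8 units apart before and 6.2 after — 0.6 units closer together.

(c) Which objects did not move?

the magenta sphere and the green cone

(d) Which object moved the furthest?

the brown sphere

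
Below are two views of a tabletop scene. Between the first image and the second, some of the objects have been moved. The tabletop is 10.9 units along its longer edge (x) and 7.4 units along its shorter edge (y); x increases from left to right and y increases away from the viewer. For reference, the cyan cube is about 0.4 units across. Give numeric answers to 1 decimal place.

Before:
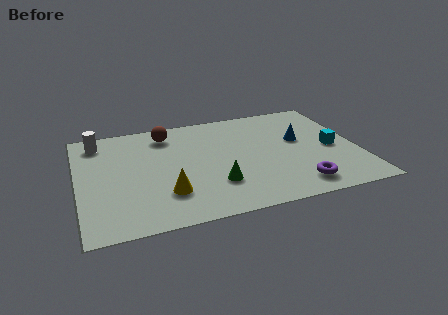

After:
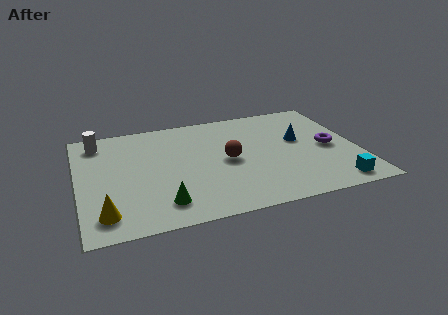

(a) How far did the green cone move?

2.2

The green cone moved from about (5.2, 2.1) to (3.1, 1.4), a distance of √(2.1² + 0.7²) ≈ 2.2.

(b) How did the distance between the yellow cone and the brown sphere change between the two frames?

+1.3

Before: roughly 4.1 units apart; after: 5.4. That's 1.3 units further apart.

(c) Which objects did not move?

the blue cone and the white cylinder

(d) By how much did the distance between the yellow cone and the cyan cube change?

+2.1

They were about 6.7 units apart before and 8.8 after — 2.1 units further apart.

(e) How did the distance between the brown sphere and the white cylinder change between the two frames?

+2.8

They were about 2.7 units apart before and 5.5 after — 2.8 units further apart.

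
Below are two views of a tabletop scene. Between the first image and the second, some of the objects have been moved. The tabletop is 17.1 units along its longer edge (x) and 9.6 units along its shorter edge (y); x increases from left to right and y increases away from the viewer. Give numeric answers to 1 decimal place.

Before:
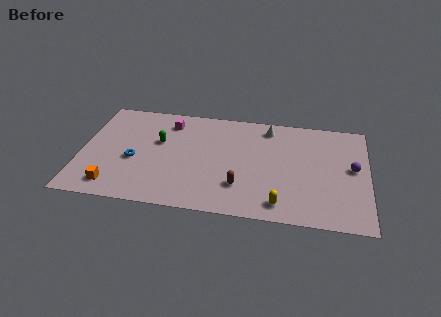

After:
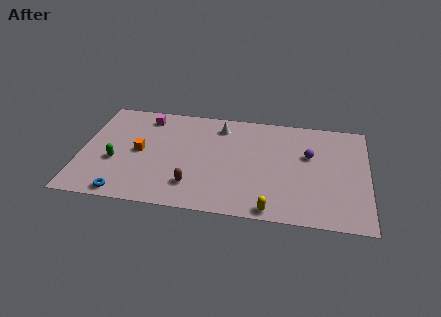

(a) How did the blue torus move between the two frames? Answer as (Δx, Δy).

(-0.4, -3.1)

The blue torus started near (3.2, 4.0) and ended near (2.8, 0.9).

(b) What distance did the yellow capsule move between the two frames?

0.8

The yellow capsule moved from about (12.0, 1.4) to (11.5, 0.8), a distance of √(0.5² + 0.6²) ≈ 0.8.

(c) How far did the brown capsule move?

2.8

The brown capsule moved from about (9.6, 2.6) to (6.8, 2.2), a distance of √(2.8² + 0.4²) ≈ 2.8.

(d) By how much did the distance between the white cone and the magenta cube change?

-1.5

The distance was about 6.0 in the first image and 4.5 in the second, so they moved 1.5 units closer together.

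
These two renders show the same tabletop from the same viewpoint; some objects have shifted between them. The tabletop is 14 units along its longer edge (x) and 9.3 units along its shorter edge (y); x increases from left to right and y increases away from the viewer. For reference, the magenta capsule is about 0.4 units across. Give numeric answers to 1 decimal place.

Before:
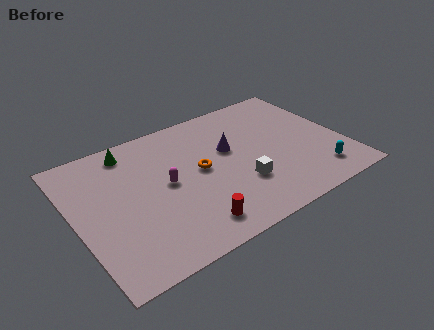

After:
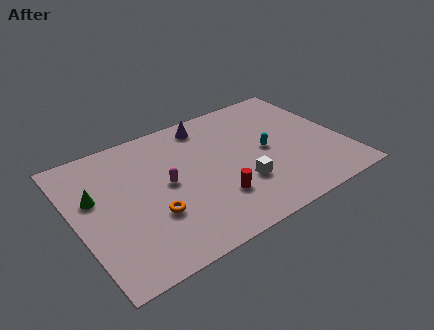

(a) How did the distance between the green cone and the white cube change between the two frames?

+0.6

They were about 7.1 units apart before and 7.7 after — 0.6 units further apart.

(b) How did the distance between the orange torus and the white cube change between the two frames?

+1.9

Before: roughly 2.7 units apart; after: 4.6. That's 1.9 units further apart.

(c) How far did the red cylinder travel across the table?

1.9

The red cylinder was near (5.4, 1.5) before and (6.9, 2.6) after, so it travelled √(1.5² + 1.1²) ≈ 1.9 units.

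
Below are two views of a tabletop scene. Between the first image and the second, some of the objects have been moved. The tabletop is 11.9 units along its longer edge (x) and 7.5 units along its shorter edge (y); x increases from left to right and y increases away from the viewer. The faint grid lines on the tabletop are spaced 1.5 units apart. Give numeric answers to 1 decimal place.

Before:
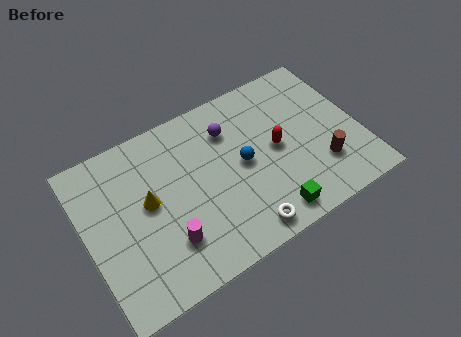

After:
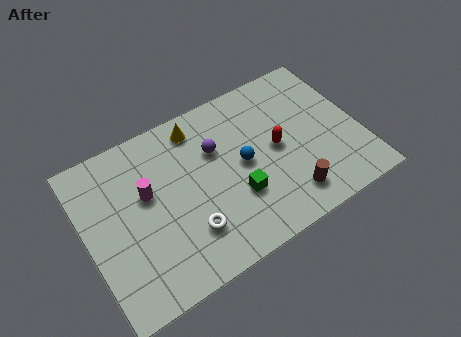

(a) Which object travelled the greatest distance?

the yellow cone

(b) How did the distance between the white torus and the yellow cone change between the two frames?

-0.3

The distance was about 4.8 in the first image and 4.5 in the second, so they moved 0.3 units closer together.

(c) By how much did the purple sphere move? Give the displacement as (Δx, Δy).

(-0.7, -0.6)

From the two frames, the purple sphere sits at roughly (6.5, 5.6) before and (5.8, 5.0) after.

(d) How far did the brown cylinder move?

1.7

From (10.0, 2.1) to (8.4, 1.4), the brown cylinder covered √(1.6² + 0.7²) ≈ 1.7 units.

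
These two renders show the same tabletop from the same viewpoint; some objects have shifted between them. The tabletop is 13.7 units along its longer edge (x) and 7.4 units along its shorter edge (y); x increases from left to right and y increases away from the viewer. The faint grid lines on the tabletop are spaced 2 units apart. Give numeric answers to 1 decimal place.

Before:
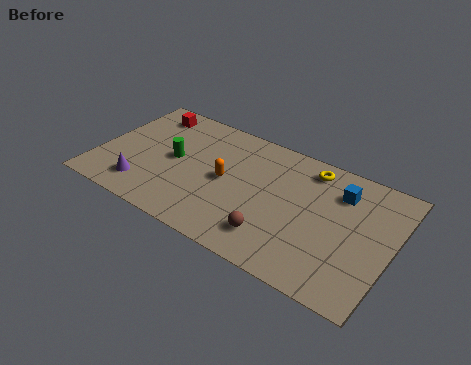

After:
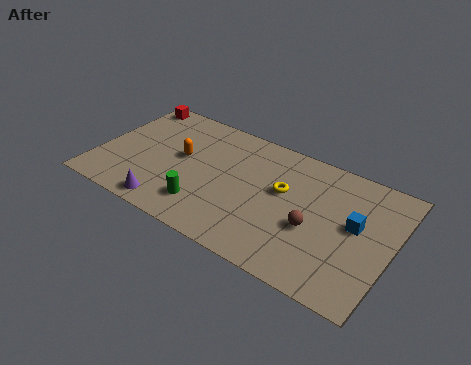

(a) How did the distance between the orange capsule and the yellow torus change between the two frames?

+0.4

The distance was about 4.4 in the first image and 4.8 in the second, so they moved 0.4 units further apart.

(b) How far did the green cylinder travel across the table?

2.8

The green cylinder was near (3.5, 3.8) before and (5.3, 1.7) after, so it travelled √(1.8² + 2.1²) ≈ 2.8 units.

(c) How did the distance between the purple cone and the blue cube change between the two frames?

-0.7

Before: roughly 9.6 units apart; after: 8.9. That's 0.7 units closer together.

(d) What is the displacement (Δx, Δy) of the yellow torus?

(-1.0, -1.9)

From the two frames, the yellow torus sits at roughly (9.6, 6.3) before and (8.6, 4.4) after.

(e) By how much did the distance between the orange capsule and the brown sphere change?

+3.2

They were about 3.3 units apart before and 6.5 after — 3.2 units further apart.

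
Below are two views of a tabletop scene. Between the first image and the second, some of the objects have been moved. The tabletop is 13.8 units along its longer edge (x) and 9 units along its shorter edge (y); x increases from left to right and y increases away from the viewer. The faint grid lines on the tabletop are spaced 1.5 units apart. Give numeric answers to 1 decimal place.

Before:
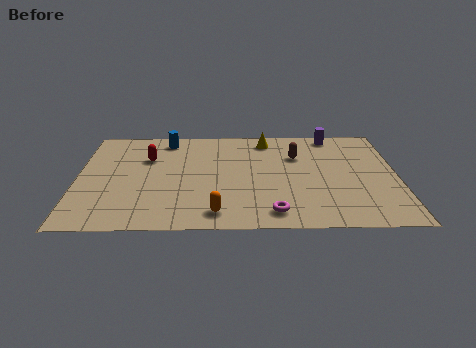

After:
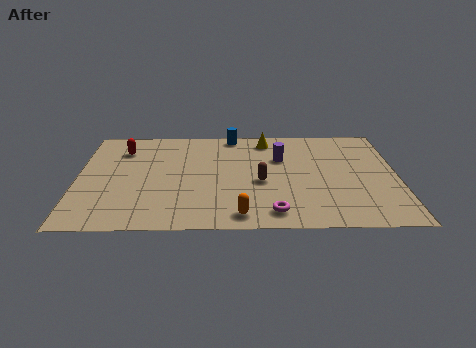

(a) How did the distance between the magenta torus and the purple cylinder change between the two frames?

-2.6

Before: roughly 7.3 units apart; after: 4.7. That's 2.6 units closer together.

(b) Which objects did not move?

the magenta torus and the yellow cone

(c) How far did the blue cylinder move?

2.9

From (3.8, 7.8) to (6.7, 8.2), the blue cylinder covered √(2.9² + 0.4²) ≈ 2.9 units.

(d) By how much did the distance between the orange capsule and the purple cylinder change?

-3.3

They were about 8.5 units apart before and 5.2 after — 3.3 units closer together.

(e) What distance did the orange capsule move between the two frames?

1.0

The orange capsule moved from about (6.0, 1.3) to (7.0, 1.1), a distance of √(1.0² + 0.2²) ≈ 1.0.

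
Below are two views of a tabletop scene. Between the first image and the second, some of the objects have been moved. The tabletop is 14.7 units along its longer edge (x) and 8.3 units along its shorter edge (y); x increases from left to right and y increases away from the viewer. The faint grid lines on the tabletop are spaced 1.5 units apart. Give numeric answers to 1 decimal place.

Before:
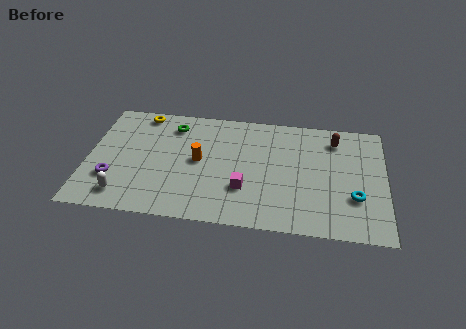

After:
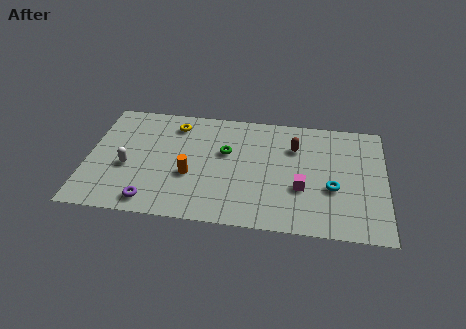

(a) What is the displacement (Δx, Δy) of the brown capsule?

(-2.0, -0.8)

The brown capsule started near (12.2, 6.7) and ended near (10.2, 5.9).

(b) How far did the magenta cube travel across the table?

2.8

The magenta cube moved from about (7.8, 2.6) to (10.6, 3.0), a distance of √(2.8² + 0.4²) ≈ 2.8.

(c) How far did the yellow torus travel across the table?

1.8

From (2.5, 7.4) to (4.2, 6.8), the yellow torus covered √(1.7² + 0.6²) ≈ 1.8 units.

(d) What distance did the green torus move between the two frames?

3.1

The green torus was near (4.1, 6.7) before and (6.8, 5.1) after, so it travelled √(2.7² + 1.6²) ≈ 3.1 units.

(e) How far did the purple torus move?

2.4

From (1.3, 2.5) to (3.3, 1.1), the purple torus covered √(2.0² + 1.4²) ≈ 2.4 units.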